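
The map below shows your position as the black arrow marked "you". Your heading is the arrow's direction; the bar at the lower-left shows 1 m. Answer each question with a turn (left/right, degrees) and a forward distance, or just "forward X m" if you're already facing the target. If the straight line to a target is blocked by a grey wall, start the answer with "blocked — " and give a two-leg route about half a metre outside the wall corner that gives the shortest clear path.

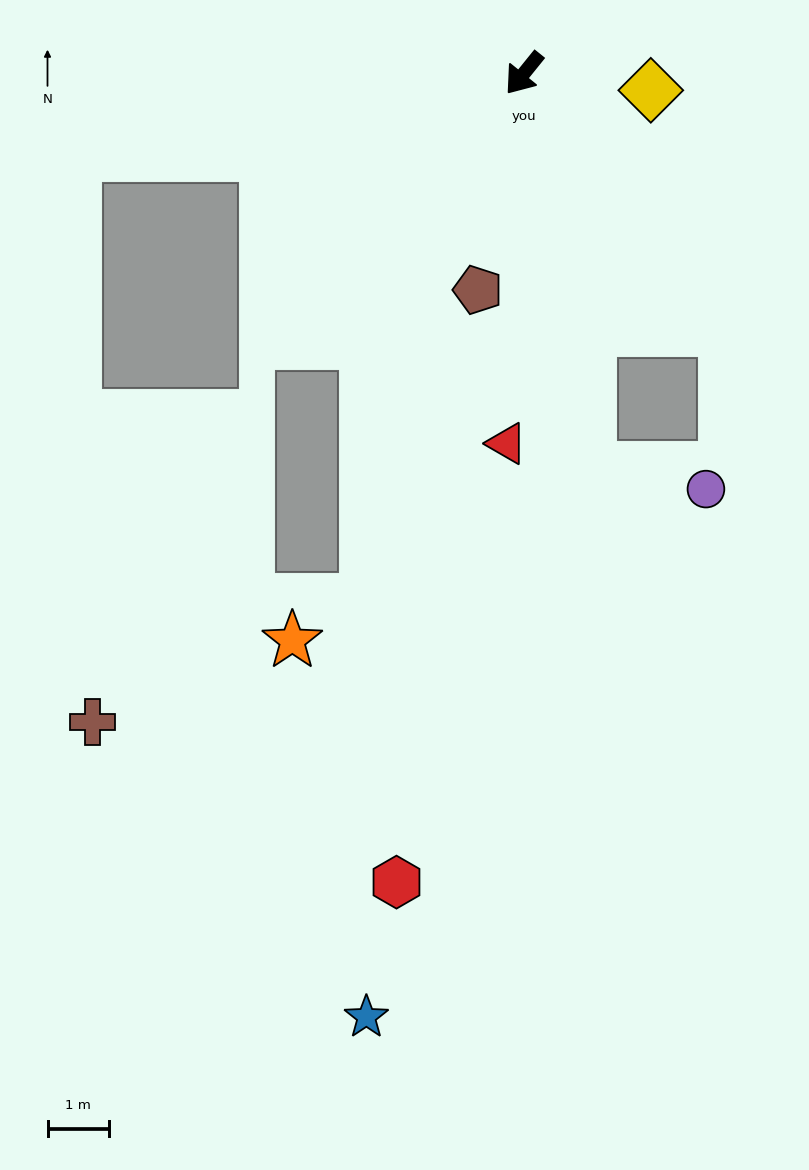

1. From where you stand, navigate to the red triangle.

turn left 36°, forward 6.0 m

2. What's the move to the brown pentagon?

turn left 27°, forward 3.6 m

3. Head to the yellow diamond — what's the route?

turn left 121°, forward 2.1 m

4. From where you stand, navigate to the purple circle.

blocked — turn left 49°, forward 6.5 m, then turn left 69°, forward 1.9 m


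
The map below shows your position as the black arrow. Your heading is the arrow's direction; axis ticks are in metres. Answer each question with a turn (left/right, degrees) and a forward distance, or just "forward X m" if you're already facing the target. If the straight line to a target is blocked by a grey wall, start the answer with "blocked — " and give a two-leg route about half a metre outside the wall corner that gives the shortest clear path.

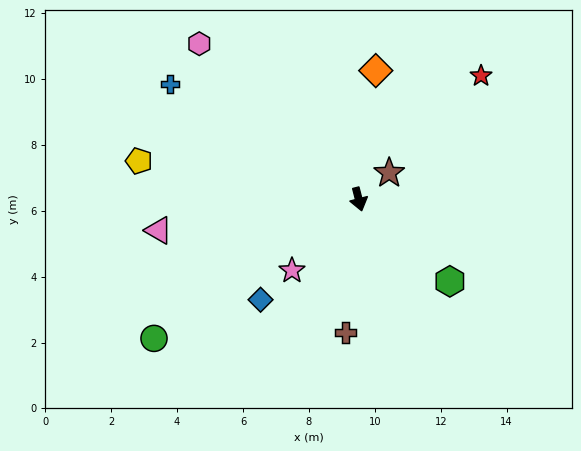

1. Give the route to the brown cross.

turn right 20°, forward 4.1 m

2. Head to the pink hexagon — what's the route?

turn right 149°, forward 6.8 m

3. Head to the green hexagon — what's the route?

turn left 34°, forward 3.7 m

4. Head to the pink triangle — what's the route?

turn right 96°, forward 6.1 m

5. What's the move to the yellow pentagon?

turn right 114°, forward 6.8 m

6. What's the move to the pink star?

turn right 58°, forward 3.0 m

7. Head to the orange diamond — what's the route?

turn left 158°, forward 3.9 m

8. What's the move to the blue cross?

turn right 136°, forward 6.7 m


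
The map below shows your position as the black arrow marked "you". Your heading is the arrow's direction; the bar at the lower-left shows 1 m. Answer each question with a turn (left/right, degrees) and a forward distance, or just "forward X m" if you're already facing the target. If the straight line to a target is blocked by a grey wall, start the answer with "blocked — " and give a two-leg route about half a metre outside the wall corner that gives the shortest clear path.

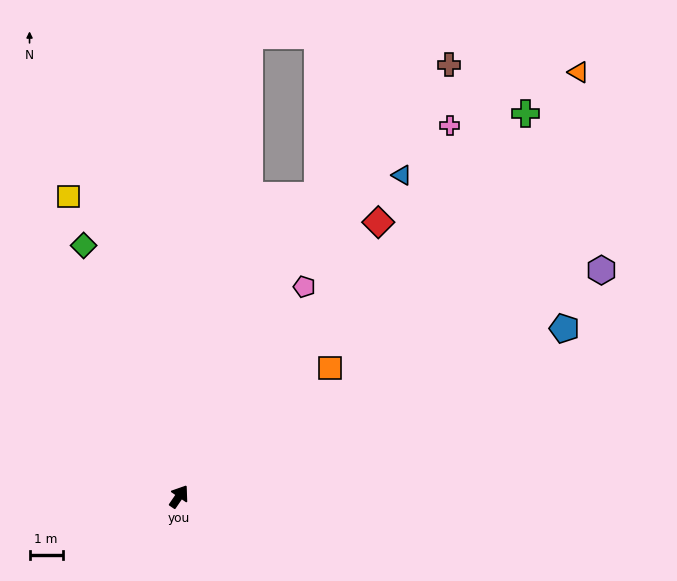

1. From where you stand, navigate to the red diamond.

forward 10.3 m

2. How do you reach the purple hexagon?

turn right 27°, forward 14.5 m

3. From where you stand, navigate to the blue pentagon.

turn right 32°, forward 12.7 m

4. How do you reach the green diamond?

turn left 55°, forward 8.1 m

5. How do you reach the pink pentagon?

turn left 3°, forward 7.4 m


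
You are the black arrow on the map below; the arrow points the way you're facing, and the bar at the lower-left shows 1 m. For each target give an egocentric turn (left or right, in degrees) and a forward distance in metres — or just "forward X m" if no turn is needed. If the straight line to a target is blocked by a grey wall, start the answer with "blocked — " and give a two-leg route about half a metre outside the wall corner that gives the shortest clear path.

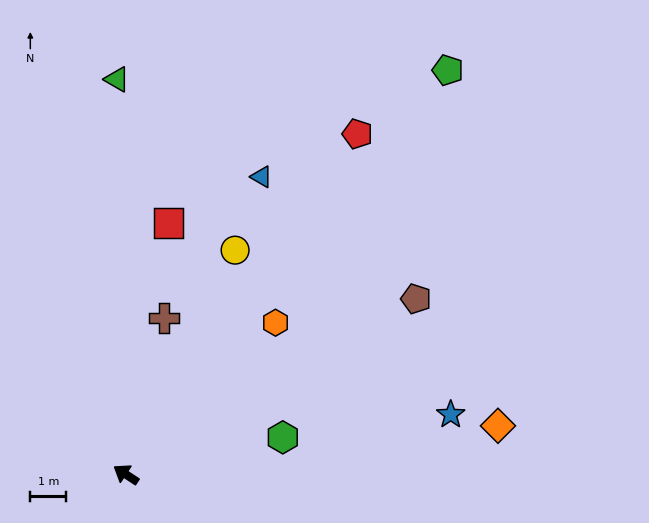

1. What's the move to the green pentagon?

turn right 95°, forward 14.5 m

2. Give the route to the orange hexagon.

turn right 101°, forward 6.0 m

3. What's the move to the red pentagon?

turn right 91°, forward 11.5 m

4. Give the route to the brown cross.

turn right 70°, forward 4.5 m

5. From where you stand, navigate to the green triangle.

turn right 55°, forward 11.1 m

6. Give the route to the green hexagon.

turn right 133°, forward 4.5 m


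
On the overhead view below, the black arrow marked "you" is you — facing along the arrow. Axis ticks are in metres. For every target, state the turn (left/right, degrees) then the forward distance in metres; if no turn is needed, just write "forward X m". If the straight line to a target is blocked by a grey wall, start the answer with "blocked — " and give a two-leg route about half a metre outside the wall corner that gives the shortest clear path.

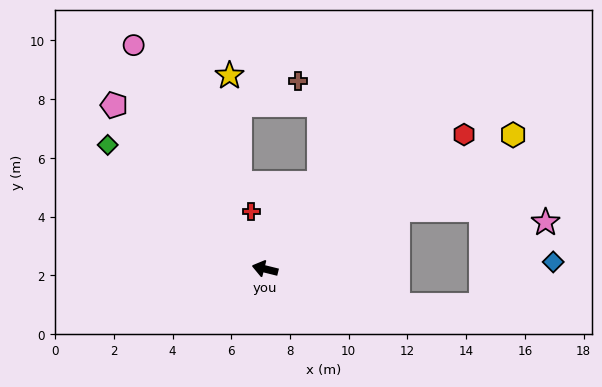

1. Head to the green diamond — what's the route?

turn right 24°, forward 6.8 m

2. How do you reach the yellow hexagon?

turn right 138°, forward 9.6 m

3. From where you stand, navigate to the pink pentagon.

turn right 33°, forward 7.6 m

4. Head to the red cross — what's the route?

turn right 63°, forward 2.0 m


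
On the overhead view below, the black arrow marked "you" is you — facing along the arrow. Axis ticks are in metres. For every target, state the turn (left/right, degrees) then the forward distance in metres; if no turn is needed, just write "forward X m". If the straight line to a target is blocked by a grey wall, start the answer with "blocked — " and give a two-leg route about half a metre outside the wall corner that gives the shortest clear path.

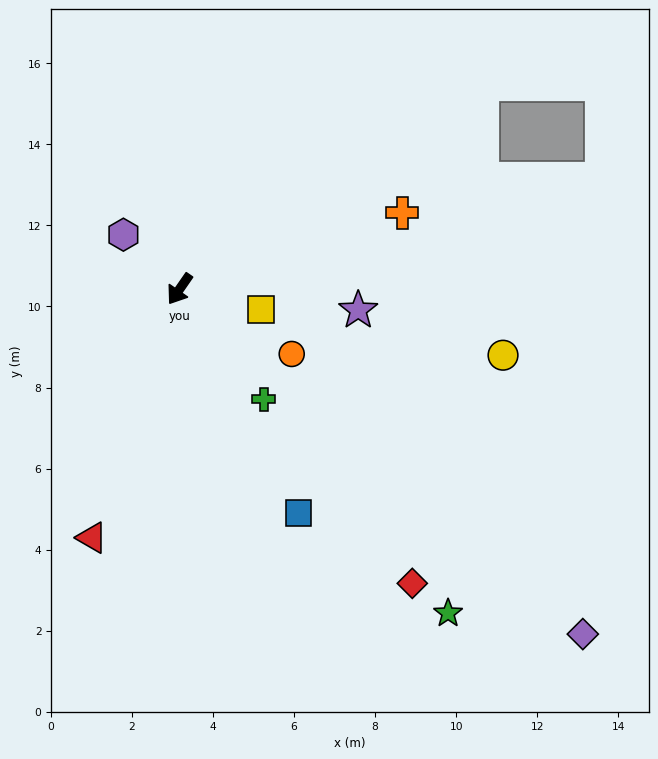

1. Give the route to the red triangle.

turn left 15°, forward 6.5 m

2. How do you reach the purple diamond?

turn left 84°, forward 13.1 m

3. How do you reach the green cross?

turn left 72°, forward 3.4 m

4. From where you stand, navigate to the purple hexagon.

turn right 99°, forward 1.9 m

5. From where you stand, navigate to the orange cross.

turn left 144°, forward 5.8 m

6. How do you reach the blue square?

turn left 63°, forward 6.2 m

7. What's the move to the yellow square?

turn left 111°, forward 2.1 m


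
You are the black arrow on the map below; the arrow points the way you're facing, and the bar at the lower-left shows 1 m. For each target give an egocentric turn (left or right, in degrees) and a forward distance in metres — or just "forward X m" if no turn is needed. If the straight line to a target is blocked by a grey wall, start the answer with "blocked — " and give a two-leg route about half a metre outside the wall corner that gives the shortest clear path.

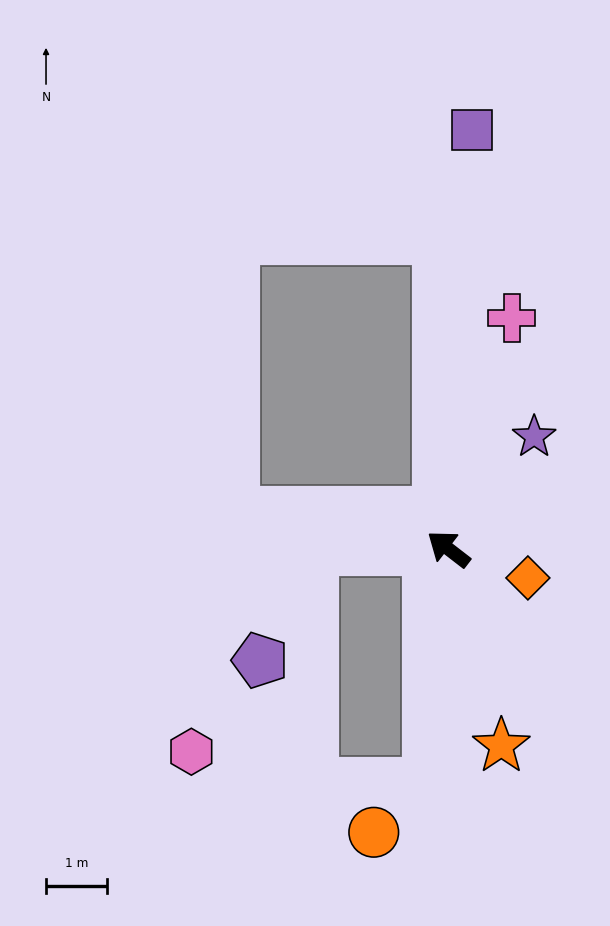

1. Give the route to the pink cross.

turn right 68°, forward 4.0 m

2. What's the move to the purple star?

turn right 90°, forward 2.3 m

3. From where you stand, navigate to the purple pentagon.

blocked — turn left 38°, forward 2.2 m, then turn left 64°, forward 2.0 m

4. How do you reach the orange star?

turn left 143°, forward 3.4 m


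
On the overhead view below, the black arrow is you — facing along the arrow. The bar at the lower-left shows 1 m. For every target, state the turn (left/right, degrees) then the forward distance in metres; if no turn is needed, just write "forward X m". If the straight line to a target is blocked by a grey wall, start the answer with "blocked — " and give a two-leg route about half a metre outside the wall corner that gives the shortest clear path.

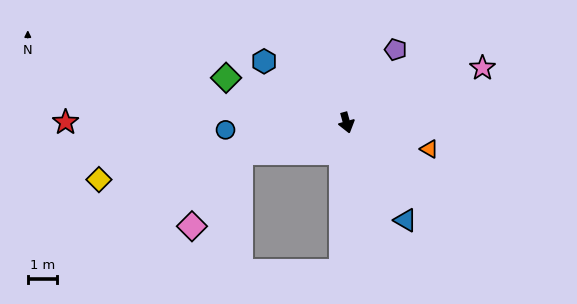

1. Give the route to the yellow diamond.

turn right 92°, forward 8.7 m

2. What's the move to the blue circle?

turn right 102°, forward 4.2 m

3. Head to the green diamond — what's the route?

turn right 126°, forward 4.4 m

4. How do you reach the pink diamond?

blocked — turn right 90°, forward 3.8 m, then turn left 41°, forward 3.0 m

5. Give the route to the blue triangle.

turn left 16°, forward 3.9 m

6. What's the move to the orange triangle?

turn left 57°, forward 3.0 m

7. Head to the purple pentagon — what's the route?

turn left 131°, forward 3.0 m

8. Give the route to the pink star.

turn left 97°, forward 5.0 m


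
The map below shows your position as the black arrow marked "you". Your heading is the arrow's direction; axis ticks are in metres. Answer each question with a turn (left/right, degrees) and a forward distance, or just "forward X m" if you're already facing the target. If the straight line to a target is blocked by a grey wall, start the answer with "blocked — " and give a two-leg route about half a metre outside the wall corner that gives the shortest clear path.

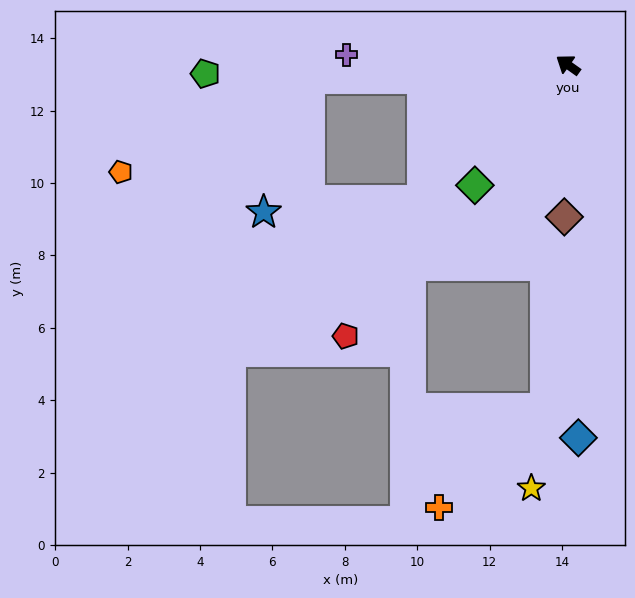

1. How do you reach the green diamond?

turn left 88°, forward 4.2 m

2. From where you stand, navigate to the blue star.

blocked — turn left 78°, forward 5.5 m, then turn right 38°, forward 4.4 m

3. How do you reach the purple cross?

turn left 33°, forward 6.1 m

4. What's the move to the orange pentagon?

blocked — turn left 38°, forward 7.2 m, then turn left 24°, forward 5.8 m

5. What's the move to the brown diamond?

turn left 124°, forward 4.2 m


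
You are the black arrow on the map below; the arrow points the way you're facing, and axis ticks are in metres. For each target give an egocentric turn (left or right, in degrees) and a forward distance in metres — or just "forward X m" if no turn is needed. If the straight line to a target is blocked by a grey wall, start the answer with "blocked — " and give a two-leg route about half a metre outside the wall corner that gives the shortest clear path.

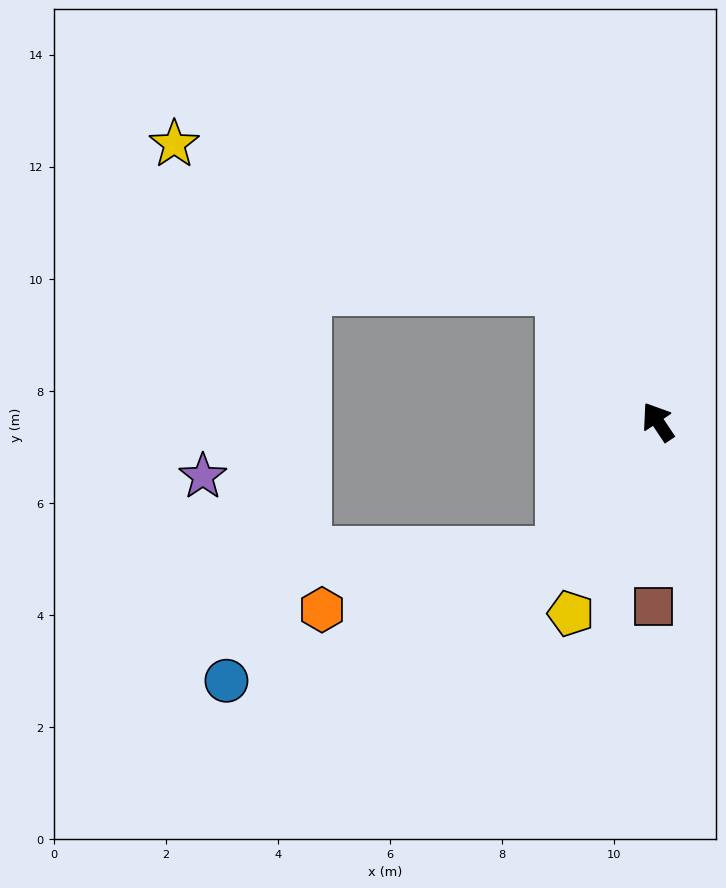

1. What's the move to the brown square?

turn left 145°, forward 3.3 m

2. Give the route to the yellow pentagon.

turn left 122°, forward 3.8 m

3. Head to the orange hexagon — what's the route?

blocked — turn left 109°, forward 2.9 m, then turn right 39°, forward 4.4 m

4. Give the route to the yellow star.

blocked — turn left 4°, forward 2.9 m, then turn left 31°, forward 7.4 m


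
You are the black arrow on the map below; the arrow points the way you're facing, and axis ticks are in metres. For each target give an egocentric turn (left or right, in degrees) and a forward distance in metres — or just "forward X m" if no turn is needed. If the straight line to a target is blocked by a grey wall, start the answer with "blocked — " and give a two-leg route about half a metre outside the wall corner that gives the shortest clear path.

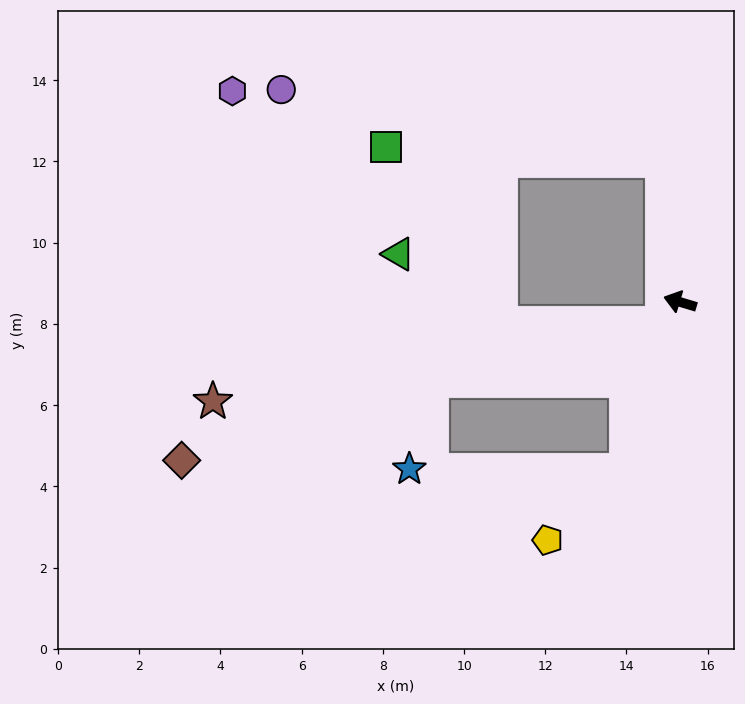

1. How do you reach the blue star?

blocked — turn left 89°, forward 4.4 m, then turn right 73°, forward 5.3 m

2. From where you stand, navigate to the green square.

blocked — turn right 66°, forward 3.5 m, then turn left 80°, forward 6.8 m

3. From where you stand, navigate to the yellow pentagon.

blocked — turn left 89°, forward 4.4 m, then turn right 31°, forward 2.6 m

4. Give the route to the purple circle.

blocked — turn right 66°, forward 3.5 m, then turn left 72°, forward 9.5 m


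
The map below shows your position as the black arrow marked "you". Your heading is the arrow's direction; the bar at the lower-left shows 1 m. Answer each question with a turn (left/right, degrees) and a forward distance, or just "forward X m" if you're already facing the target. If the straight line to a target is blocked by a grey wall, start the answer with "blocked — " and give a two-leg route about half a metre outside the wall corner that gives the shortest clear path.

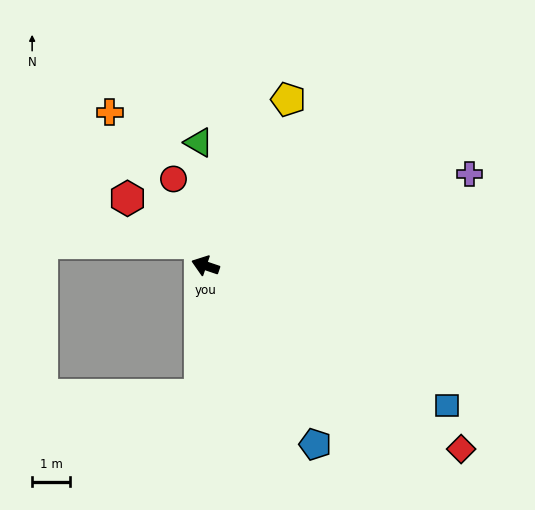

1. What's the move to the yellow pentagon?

turn right 98°, forward 4.9 m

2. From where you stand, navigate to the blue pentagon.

turn left 140°, forward 5.6 m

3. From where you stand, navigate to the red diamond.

turn left 163°, forward 8.3 m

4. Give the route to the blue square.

turn left 169°, forward 7.4 m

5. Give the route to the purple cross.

turn right 142°, forward 7.4 m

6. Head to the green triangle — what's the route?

turn right 68°, forward 3.3 m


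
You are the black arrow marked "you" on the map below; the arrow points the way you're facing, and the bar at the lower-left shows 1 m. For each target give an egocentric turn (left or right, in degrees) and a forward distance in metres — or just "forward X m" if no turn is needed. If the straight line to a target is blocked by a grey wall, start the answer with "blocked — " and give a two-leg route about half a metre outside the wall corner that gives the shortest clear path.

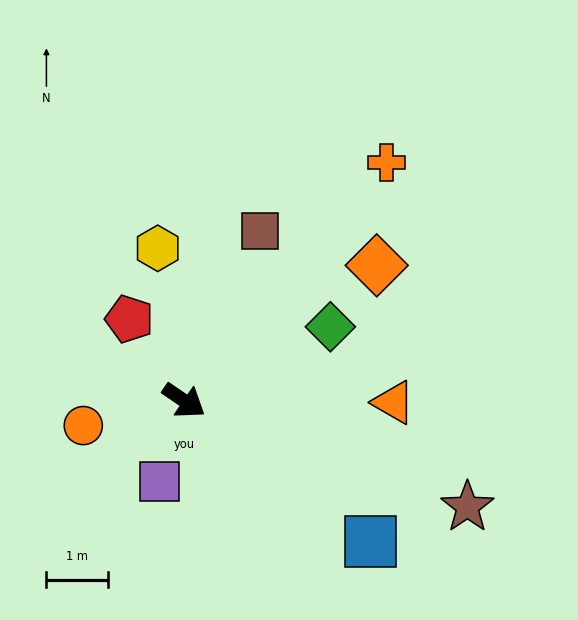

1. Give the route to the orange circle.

turn right 132°, forward 1.7 m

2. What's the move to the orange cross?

turn left 84°, forward 5.0 m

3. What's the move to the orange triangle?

turn left 34°, forward 3.4 m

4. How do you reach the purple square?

turn right 73°, forward 1.4 m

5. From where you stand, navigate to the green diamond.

turn left 61°, forward 2.6 m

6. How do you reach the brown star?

turn left 14°, forward 4.9 m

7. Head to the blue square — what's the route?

turn right 3°, forward 3.8 m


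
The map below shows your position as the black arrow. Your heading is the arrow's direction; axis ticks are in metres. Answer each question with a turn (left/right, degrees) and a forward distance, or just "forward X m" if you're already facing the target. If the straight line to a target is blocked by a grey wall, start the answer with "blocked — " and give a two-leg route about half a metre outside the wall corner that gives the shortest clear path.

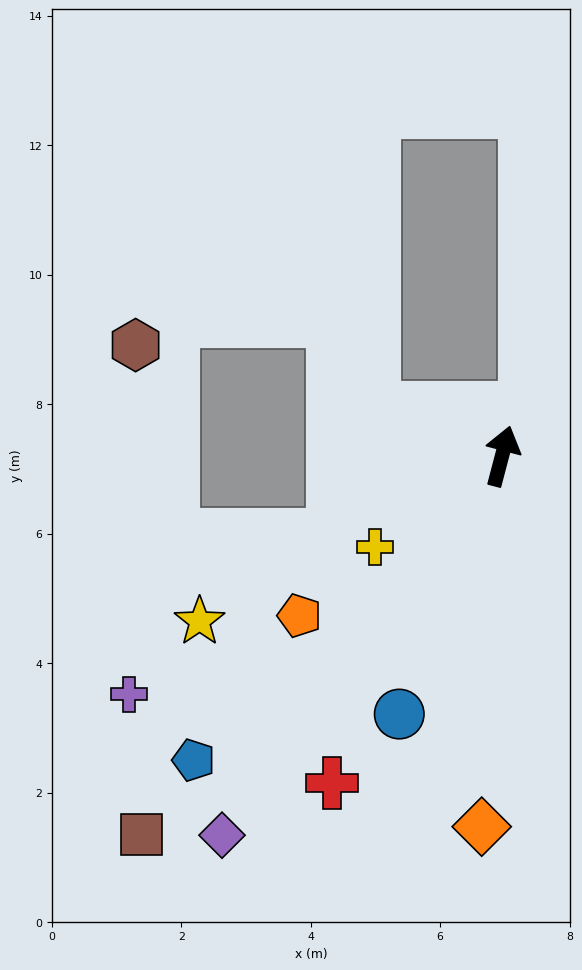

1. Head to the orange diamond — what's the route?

turn right 168°, forward 5.7 m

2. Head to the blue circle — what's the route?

turn left 173°, forward 4.3 m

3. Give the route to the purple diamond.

turn left 158°, forward 7.3 m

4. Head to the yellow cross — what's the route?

turn left 140°, forward 2.4 m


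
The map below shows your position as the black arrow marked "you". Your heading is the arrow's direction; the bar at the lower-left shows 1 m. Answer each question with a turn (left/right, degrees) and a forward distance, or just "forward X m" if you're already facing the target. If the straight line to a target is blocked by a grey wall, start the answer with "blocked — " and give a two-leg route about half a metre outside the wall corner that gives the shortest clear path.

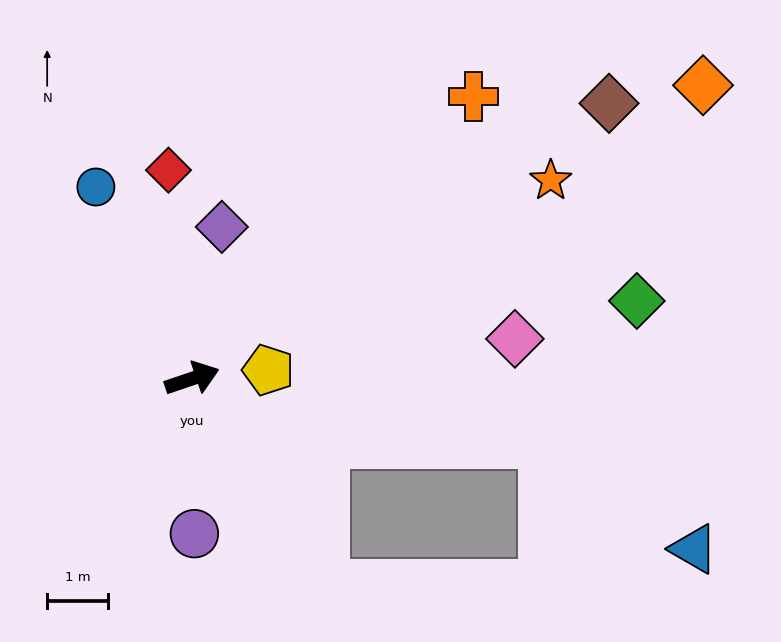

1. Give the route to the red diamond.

turn left 78°, forward 3.4 m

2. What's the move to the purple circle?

turn right 108°, forward 2.5 m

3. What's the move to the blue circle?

turn left 98°, forward 3.5 m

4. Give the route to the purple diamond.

turn left 60°, forward 2.5 m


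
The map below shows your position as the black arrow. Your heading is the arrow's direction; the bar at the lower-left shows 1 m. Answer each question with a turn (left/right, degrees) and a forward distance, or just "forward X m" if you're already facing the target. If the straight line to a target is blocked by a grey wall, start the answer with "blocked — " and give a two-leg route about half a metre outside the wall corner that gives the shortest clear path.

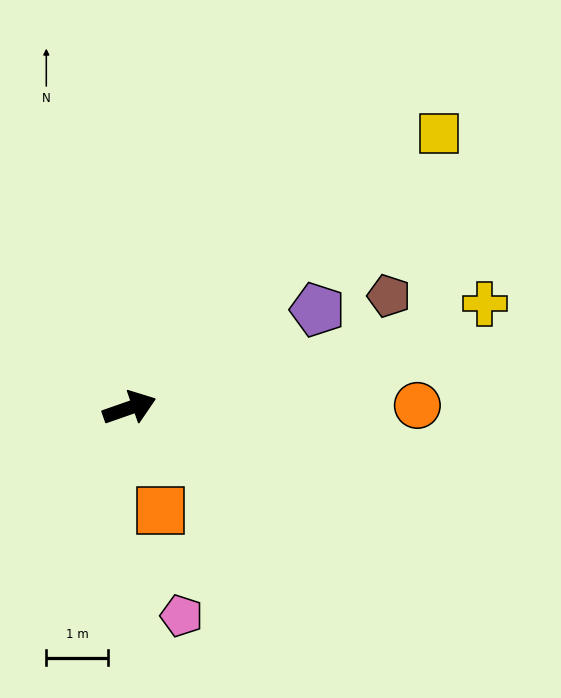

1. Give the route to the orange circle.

turn right 19°, forward 4.7 m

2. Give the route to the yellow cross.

turn right 3°, forward 6.0 m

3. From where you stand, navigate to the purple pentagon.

turn left 8°, forward 3.4 m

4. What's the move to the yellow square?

turn left 22°, forward 6.7 m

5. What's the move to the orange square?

turn right 93°, forward 1.7 m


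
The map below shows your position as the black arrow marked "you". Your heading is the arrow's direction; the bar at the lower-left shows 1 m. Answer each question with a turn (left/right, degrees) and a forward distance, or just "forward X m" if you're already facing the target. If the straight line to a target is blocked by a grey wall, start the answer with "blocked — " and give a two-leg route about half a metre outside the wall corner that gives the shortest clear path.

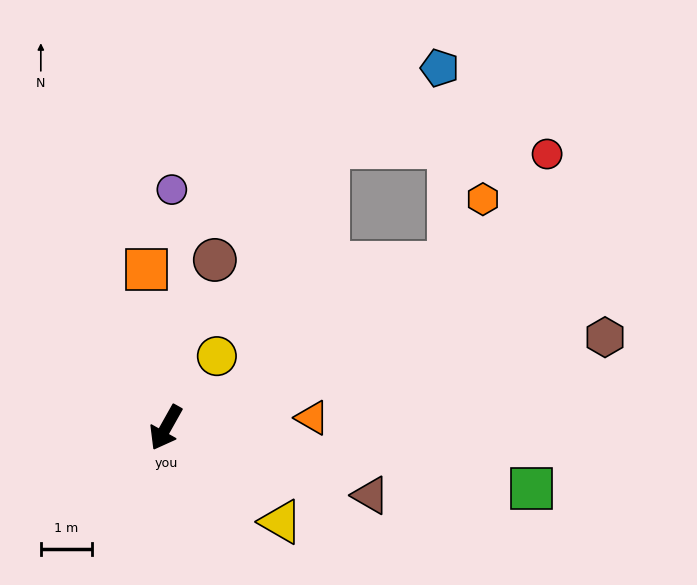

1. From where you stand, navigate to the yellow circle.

turn left 174°, forward 1.7 m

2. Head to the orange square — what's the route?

turn right 144°, forward 3.1 m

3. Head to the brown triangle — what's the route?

turn left 101°, forward 4.2 m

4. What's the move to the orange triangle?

turn left 123°, forward 2.9 m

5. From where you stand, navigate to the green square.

turn left 110°, forward 7.2 m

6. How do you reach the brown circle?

turn right 167°, forward 3.4 m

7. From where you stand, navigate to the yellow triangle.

turn left 80°, forward 2.9 m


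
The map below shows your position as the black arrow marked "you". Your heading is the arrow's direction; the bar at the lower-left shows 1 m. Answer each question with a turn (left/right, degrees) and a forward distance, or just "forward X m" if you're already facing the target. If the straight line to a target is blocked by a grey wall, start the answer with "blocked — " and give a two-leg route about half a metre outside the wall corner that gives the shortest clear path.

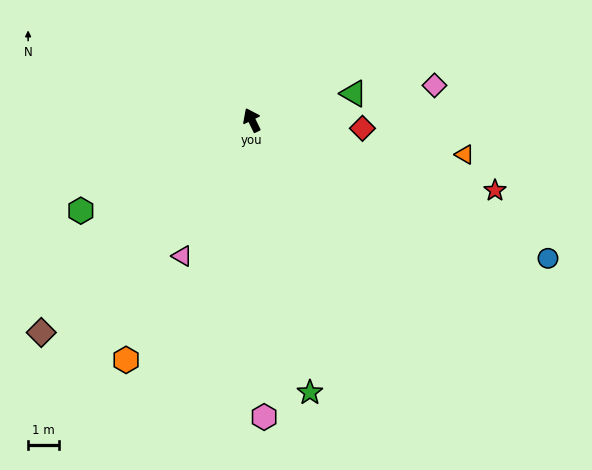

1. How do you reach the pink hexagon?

turn left 156°, forward 9.5 m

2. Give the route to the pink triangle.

turn left 127°, forward 4.9 m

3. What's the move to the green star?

turn left 166°, forward 8.9 m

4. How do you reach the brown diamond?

turn left 109°, forward 9.6 m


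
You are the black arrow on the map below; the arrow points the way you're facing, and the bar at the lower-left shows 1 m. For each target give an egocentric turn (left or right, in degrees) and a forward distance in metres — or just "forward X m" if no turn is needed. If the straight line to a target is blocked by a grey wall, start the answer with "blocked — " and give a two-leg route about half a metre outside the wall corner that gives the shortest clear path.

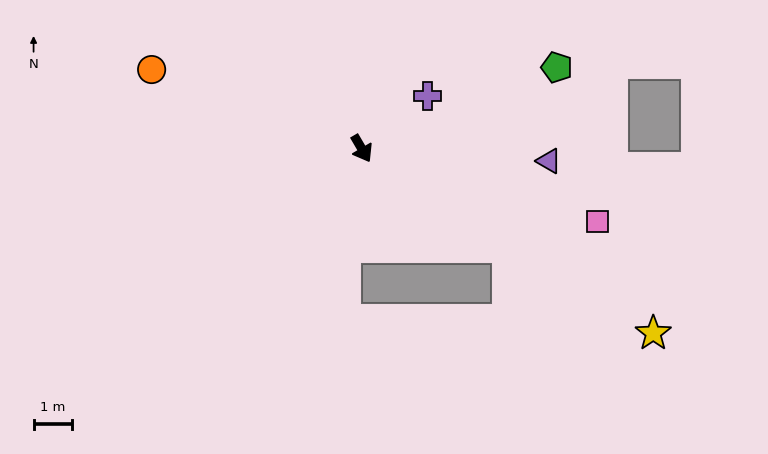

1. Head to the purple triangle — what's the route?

turn left 56°, forward 4.9 m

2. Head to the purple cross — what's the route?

turn left 98°, forward 2.2 m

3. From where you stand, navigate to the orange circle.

turn right 141°, forward 5.8 m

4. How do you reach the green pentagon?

turn left 82°, forward 5.5 m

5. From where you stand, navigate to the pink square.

turn left 42°, forward 6.4 m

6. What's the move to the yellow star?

turn left 27°, forward 9.0 m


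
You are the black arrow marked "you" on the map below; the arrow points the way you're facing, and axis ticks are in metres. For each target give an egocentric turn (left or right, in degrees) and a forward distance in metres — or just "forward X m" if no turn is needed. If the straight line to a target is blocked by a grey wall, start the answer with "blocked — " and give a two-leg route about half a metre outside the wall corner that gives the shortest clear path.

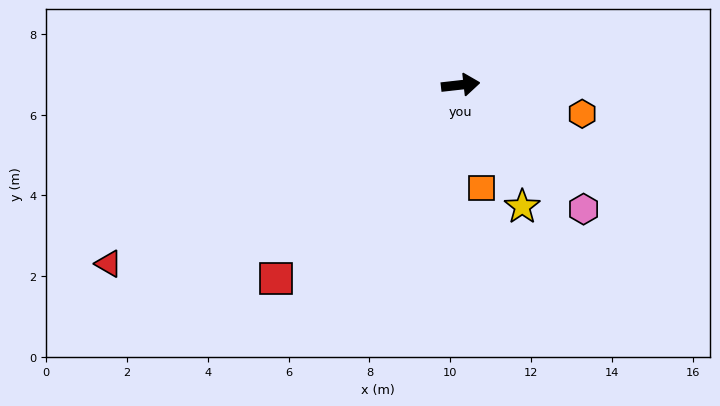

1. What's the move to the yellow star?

turn right 70°, forward 3.4 m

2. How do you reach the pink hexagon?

turn right 52°, forward 4.3 m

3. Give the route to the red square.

turn right 140°, forward 6.6 m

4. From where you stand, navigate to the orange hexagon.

turn right 20°, forward 3.1 m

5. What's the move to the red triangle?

turn right 159°, forward 9.8 m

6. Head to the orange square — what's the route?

turn right 85°, forward 2.6 m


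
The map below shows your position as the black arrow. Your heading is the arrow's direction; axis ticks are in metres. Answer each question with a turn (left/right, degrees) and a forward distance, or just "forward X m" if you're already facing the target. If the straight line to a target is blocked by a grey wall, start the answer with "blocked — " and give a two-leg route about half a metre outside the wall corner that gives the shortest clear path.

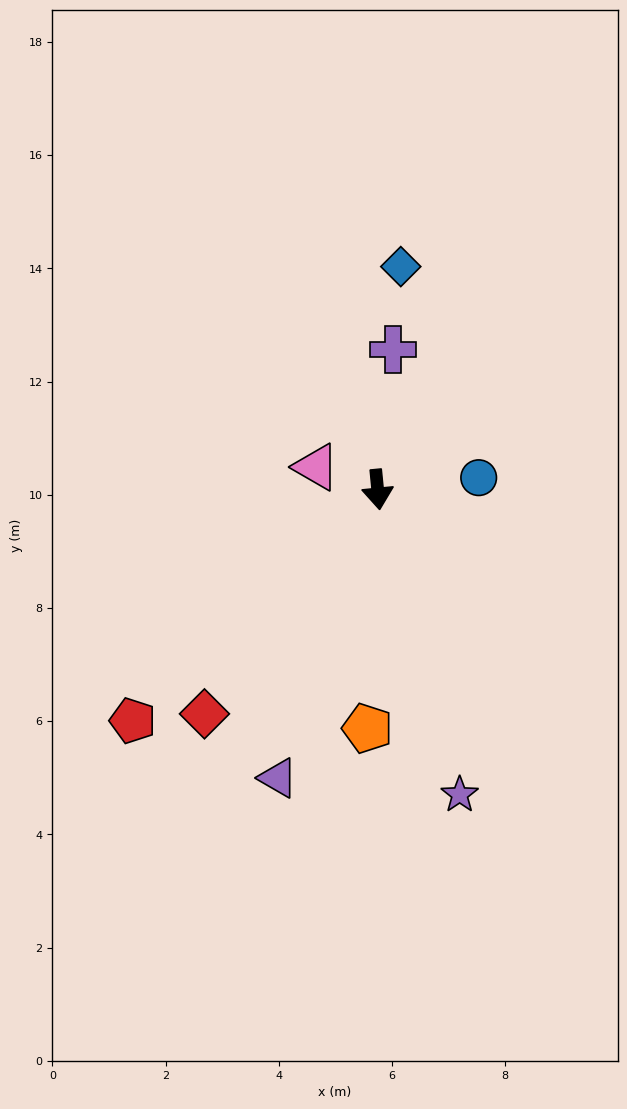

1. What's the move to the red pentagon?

turn right 52°, forward 5.9 m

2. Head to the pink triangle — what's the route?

turn right 116°, forward 1.2 m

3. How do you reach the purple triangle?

turn right 25°, forward 5.4 m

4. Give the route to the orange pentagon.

turn right 8°, forward 4.2 m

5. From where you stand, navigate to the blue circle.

turn left 91°, forward 1.8 m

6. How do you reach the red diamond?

turn right 43°, forward 5.0 m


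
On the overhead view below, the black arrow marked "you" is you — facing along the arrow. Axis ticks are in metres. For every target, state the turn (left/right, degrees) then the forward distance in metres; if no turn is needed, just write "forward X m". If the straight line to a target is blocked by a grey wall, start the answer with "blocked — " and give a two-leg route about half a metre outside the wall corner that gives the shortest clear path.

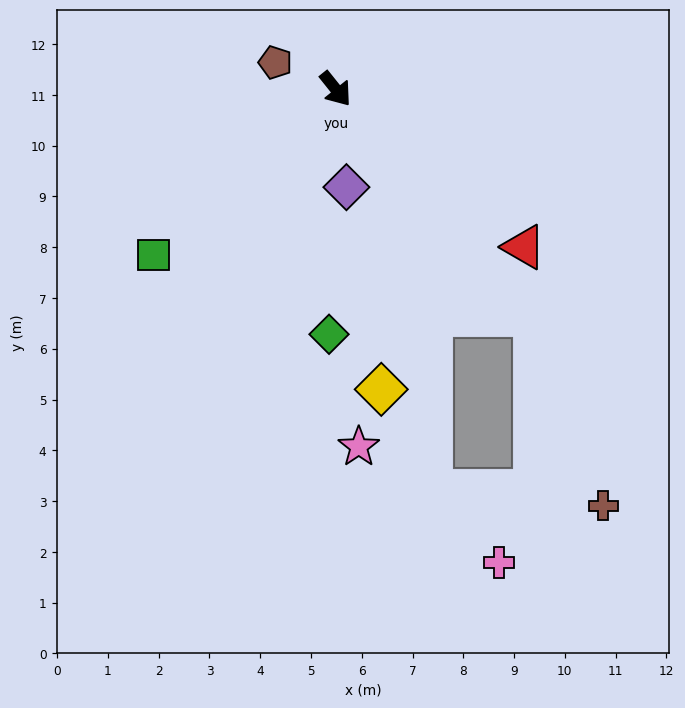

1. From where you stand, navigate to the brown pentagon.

turn right 152°, forward 1.3 m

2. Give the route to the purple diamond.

turn right 32°, forward 1.9 m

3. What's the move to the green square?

turn right 86°, forward 4.9 m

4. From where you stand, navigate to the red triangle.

turn left 11°, forward 4.8 m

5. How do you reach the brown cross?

blocked — turn left 3°, forward 5.9 m, then turn right 22°, forward 4.0 m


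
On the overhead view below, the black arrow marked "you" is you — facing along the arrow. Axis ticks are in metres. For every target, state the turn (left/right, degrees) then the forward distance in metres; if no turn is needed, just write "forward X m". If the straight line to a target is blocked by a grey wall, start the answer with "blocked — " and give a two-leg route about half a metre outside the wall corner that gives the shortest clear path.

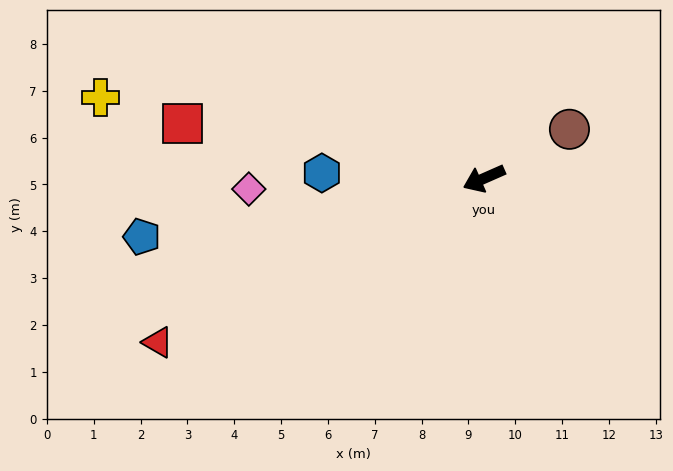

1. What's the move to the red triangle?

turn left 3°, forward 7.8 m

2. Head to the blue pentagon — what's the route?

turn right 14°, forward 7.4 m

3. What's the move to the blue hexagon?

turn right 26°, forward 3.5 m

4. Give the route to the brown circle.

turn right 174°, forward 2.1 m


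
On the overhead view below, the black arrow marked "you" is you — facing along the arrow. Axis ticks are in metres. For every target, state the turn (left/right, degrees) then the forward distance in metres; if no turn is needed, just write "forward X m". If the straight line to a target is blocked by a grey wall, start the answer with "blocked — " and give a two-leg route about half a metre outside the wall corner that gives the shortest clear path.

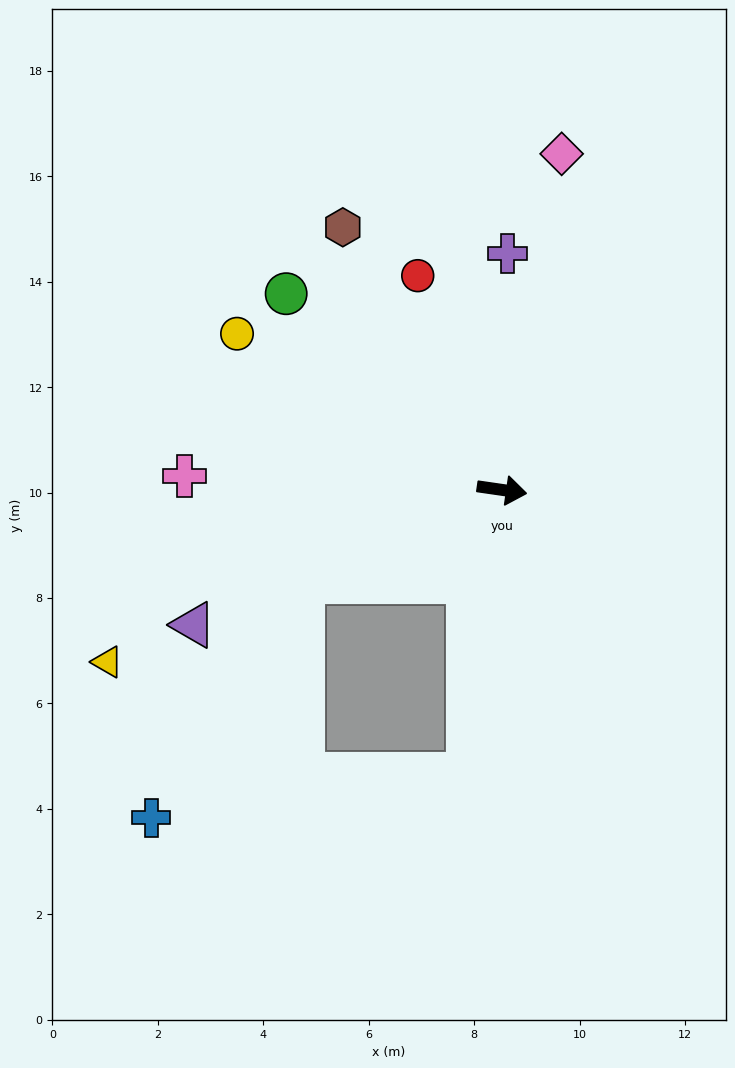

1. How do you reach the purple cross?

turn left 97°, forward 4.5 m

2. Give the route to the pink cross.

turn right 174°, forward 6.0 m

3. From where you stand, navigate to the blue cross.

blocked — turn right 147°, forward 4.2 m, then turn left 33°, forward 5.3 m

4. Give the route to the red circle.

turn left 120°, forward 4.4 m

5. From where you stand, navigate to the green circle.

turn left 146°, forward 5.5 m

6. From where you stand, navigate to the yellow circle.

turn left 158°, forward 5.8 m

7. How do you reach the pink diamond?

turn left 88°, forward 6.5 m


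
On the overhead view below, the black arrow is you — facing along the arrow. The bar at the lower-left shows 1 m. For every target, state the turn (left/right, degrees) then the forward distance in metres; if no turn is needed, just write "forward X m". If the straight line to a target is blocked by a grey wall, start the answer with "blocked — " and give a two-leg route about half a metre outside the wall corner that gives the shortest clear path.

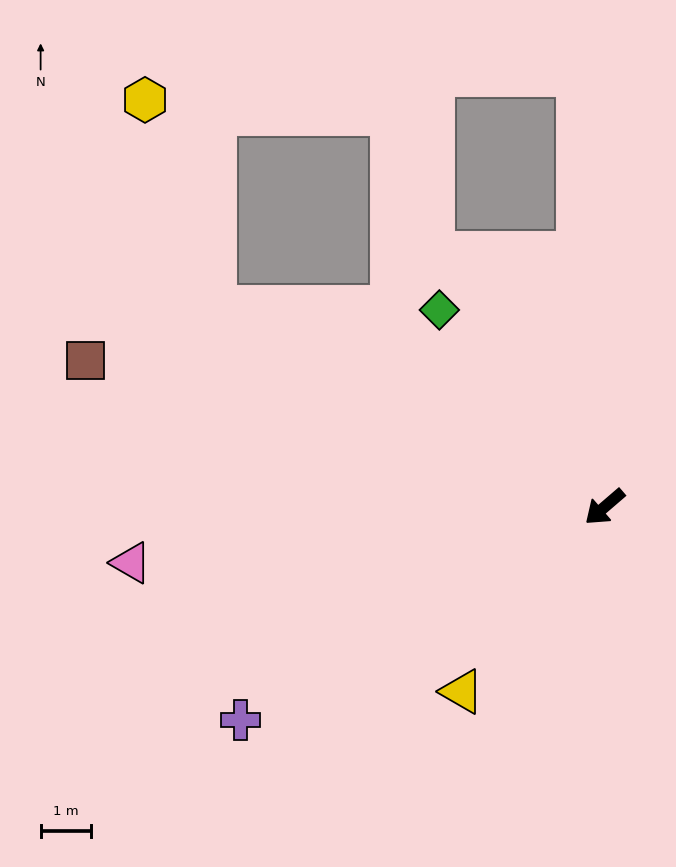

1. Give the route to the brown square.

turn right 56°, forward 10.8 m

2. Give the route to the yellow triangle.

turn left 12°, forward 4.7 m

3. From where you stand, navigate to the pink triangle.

turn right 34°, forward 9.5 m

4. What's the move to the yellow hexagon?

blocked — turn right 68°, forward 8.7 m, then turn right 44°, forward 4.4 m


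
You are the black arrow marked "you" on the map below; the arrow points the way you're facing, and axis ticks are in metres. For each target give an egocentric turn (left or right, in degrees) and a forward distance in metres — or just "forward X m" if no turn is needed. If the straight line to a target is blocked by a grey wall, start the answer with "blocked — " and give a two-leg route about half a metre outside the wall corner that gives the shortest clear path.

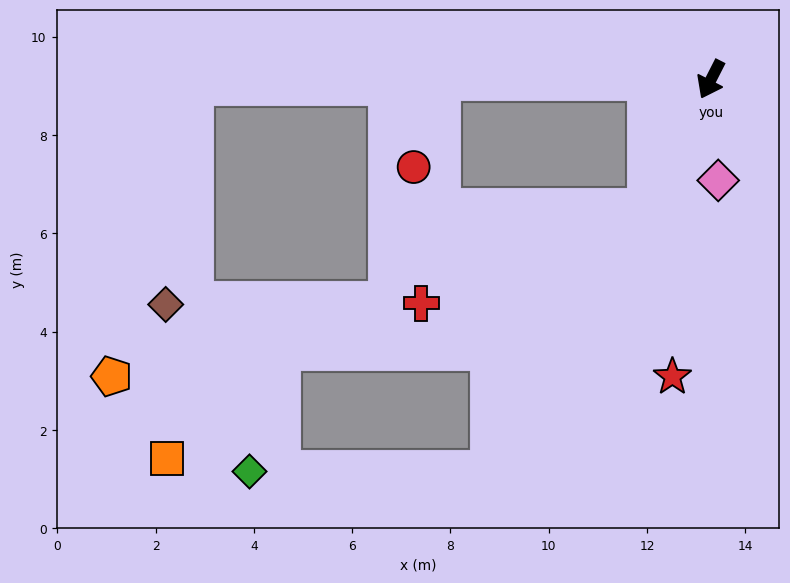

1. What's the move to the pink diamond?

turn left 31°, forward 2.1 m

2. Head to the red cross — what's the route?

blocked — forward 2.9 m, then turn right 41°, forward 5.0 m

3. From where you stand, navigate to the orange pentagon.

blocked — turn right 62°, forward 10.5 m, then turn left 73°, forward 6.2 m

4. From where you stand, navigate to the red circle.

blocked — turn right 63°, forward 5.5 m, then turn left 73°, forward 1.8 m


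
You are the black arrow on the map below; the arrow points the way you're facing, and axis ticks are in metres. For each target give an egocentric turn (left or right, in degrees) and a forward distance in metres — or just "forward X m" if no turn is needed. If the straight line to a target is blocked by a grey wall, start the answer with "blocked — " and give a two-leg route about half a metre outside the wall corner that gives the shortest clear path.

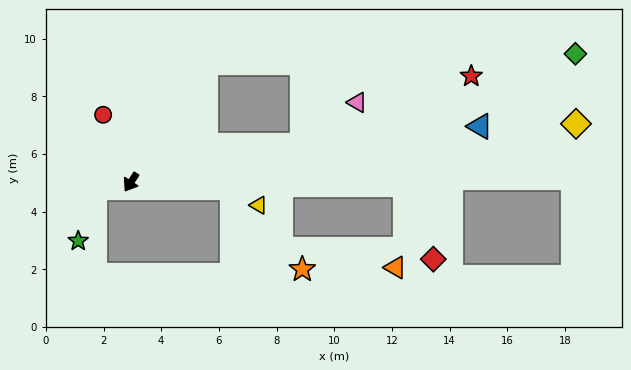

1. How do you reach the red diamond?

blocked — turn left 123°, forward 9.5 m, then turn right 69°, forward 2.8 m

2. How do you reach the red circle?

turn right 125°, forward 2.5 m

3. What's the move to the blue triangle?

turn left 132°, forward 12.3 m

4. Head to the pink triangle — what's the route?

blocked — turn left 135°, forward 6.1 m, then turn left 26°, forward 2.4 m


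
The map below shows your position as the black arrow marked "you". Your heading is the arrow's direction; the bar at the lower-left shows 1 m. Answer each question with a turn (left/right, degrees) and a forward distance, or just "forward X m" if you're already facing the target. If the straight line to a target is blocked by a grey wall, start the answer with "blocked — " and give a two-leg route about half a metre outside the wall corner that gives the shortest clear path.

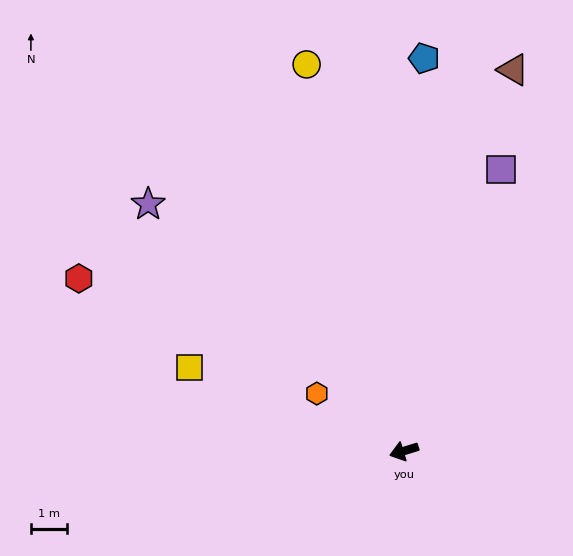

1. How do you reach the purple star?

turn right 61°, forward 9.8 m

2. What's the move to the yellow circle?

turn right 93°, forward 11.0 m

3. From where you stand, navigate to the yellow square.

turn right 38°, forward 6.4 m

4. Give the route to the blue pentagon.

turn right 110°, forward 10.9 m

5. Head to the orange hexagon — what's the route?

turn right 50°, forward 2.9 m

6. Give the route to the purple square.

turn right 126°, forward 8.2 m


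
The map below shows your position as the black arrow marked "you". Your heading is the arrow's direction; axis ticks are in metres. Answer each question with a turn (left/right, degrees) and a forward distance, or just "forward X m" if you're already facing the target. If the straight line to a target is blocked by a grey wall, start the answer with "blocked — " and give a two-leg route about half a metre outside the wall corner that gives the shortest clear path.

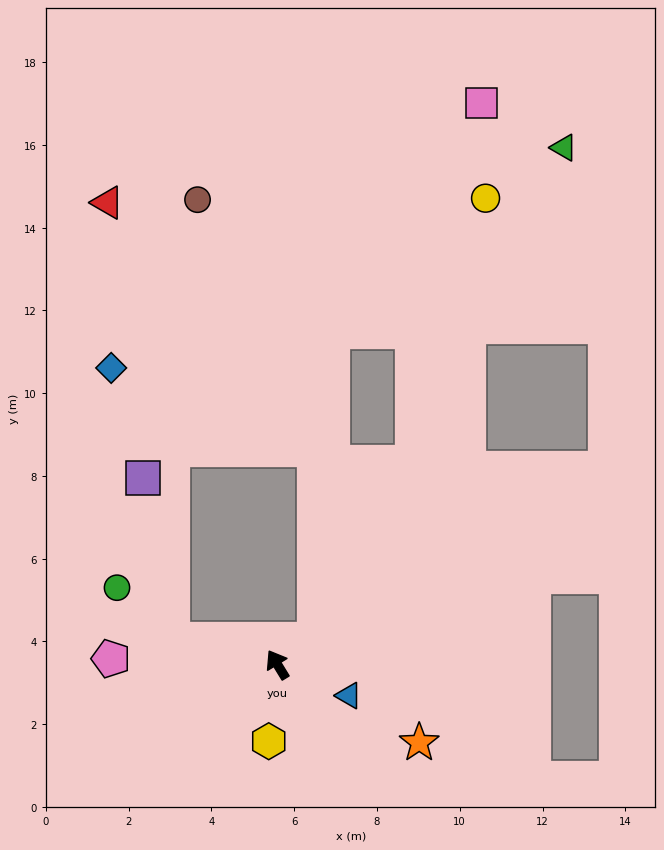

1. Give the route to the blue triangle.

turn right 145°, forward 1.9 m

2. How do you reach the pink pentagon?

turn left 57°, forward 4.0 m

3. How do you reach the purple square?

blocked — turn left 45°, forward 2.6 m, then turn right 66°, forward 4.0 m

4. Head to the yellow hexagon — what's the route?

turn left 142°, forward 1.9 m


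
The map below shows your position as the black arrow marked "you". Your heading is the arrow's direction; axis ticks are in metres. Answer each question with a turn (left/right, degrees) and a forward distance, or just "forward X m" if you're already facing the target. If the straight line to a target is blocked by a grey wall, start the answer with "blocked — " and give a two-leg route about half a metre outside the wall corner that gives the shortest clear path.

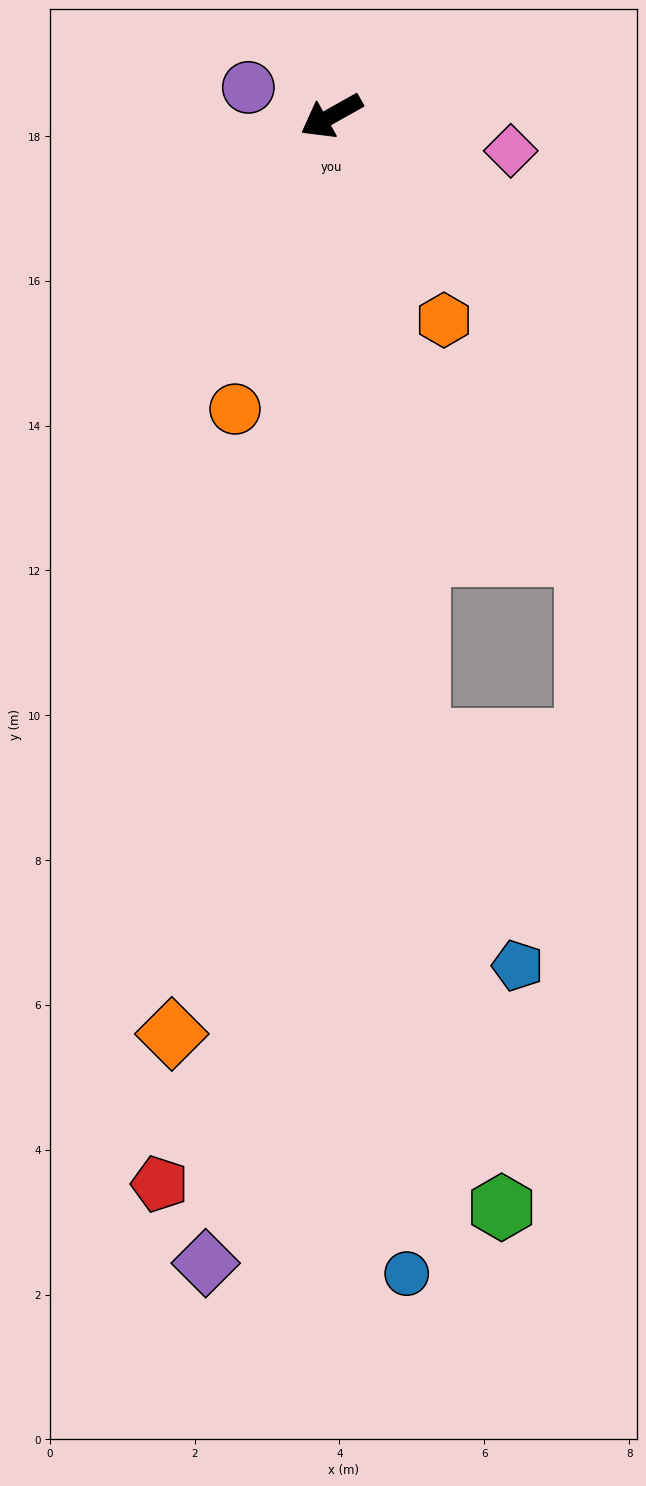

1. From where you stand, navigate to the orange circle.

turn left 43°, forward 4.3 m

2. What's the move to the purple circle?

turn right 48°, forward 1.2 m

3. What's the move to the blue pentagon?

blocked — turn left 69°, forward 8.7 m, then turn left 15°, forward 3.4 m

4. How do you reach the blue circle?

turn left 64°, forward 16.0 m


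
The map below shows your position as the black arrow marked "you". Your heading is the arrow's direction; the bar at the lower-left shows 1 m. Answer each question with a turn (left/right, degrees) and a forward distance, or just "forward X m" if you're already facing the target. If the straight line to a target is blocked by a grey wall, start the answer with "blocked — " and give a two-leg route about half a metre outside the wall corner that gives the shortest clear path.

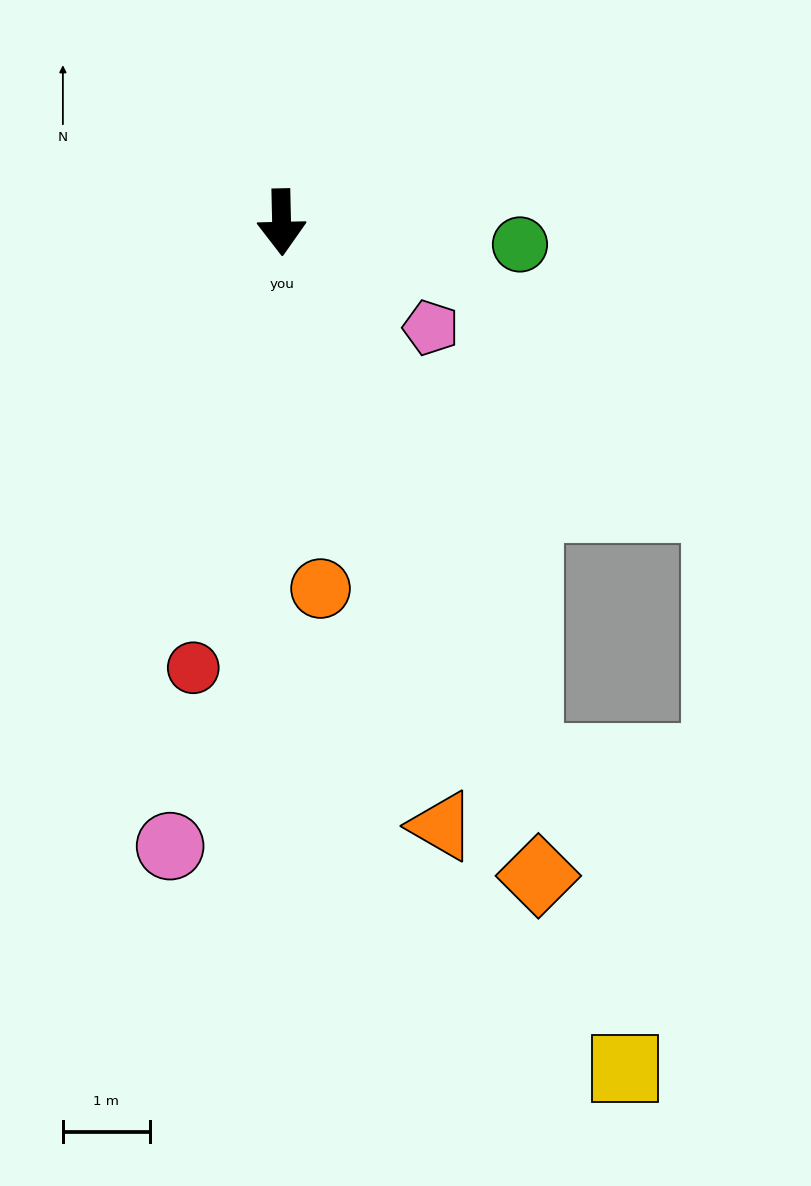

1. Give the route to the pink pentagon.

turn left 53°, forward 2.1 m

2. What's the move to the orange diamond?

turn left 20°, forward 8.1 m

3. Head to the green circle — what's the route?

turn left 83°, forward 2.8 m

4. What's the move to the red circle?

turn right 12°, forward 5.2 m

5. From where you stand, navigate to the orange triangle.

turn left 14°, forward 7.2 m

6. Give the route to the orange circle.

turn left 5°, forward 4.2 m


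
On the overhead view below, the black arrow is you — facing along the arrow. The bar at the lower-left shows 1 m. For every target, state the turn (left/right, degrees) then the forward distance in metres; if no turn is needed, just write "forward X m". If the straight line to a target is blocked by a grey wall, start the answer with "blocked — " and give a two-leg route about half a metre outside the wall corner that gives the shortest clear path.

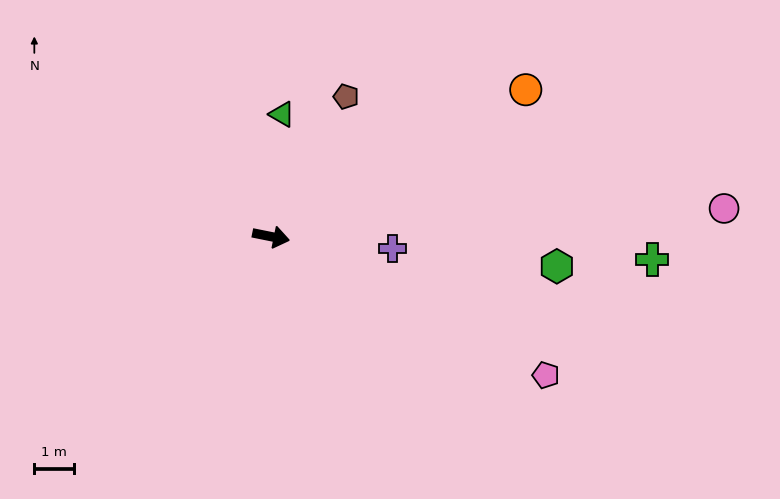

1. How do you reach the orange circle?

turn left 41°, forward 7.5 m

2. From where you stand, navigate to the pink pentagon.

turn right 15°, forward 7.8 m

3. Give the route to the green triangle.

turn left 96°, forward 3.1 m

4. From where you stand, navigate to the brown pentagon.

turn left 73°, forward 4.0 m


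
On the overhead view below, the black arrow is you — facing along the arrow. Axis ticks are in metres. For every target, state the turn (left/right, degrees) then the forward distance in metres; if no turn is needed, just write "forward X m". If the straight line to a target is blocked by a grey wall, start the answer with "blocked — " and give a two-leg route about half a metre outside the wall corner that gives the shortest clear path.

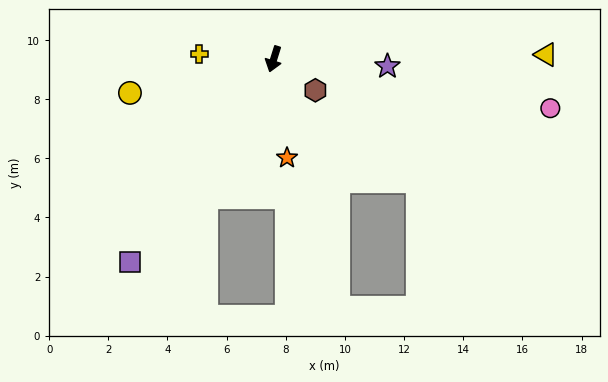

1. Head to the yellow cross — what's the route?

turn right 76°, forward 2.5 m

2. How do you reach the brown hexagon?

turn left 71°, forward 1.8 m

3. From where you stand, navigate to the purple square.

turn right 18°, forward 8.4 m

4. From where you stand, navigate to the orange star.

turn left 25°, forward 3.4 m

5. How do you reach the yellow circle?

turn right 59°, forward 5.0 m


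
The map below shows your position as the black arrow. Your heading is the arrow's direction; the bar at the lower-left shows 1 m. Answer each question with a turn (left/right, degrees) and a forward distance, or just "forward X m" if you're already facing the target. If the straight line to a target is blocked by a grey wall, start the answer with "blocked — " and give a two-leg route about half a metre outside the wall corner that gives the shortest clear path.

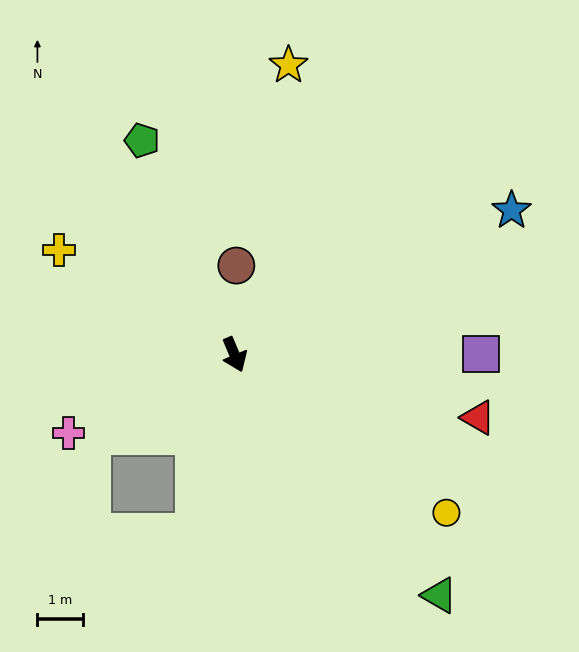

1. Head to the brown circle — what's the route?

turn left 156°, forward 2.0 m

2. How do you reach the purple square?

turn left 67°, forward 5.4 m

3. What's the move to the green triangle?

turn left 18°, forward 7.0 m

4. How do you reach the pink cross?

turn right 88°, forward 4.0 m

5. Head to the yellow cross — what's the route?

turn right 144°, forward 4.5 m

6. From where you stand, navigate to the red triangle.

turn left 53°, forward 5.5 m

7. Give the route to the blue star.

turn left 95°, forward 6.9 m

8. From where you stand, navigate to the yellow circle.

turn left 31°, forward 5.8 m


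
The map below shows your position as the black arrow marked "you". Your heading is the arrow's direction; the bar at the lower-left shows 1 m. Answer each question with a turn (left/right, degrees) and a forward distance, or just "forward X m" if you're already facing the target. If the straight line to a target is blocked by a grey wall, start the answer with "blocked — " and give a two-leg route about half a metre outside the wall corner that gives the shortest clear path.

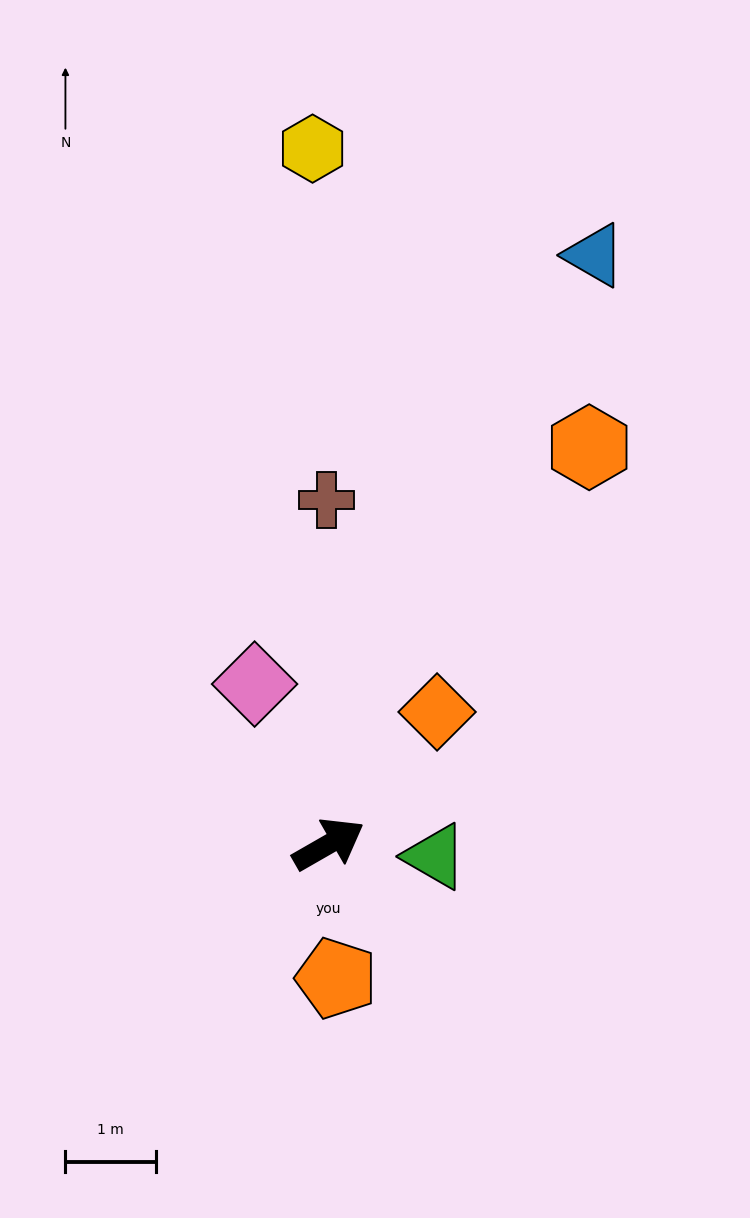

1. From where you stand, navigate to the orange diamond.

turn left 21°, forward 1.9 m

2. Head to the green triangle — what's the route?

turn right 36°, forward 1.2 m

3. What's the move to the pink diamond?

turn left 85°, forward 1.9 m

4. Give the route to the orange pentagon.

turn right 117°, forward 1.5 m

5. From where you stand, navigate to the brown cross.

turn left 60°, forward 3.8 m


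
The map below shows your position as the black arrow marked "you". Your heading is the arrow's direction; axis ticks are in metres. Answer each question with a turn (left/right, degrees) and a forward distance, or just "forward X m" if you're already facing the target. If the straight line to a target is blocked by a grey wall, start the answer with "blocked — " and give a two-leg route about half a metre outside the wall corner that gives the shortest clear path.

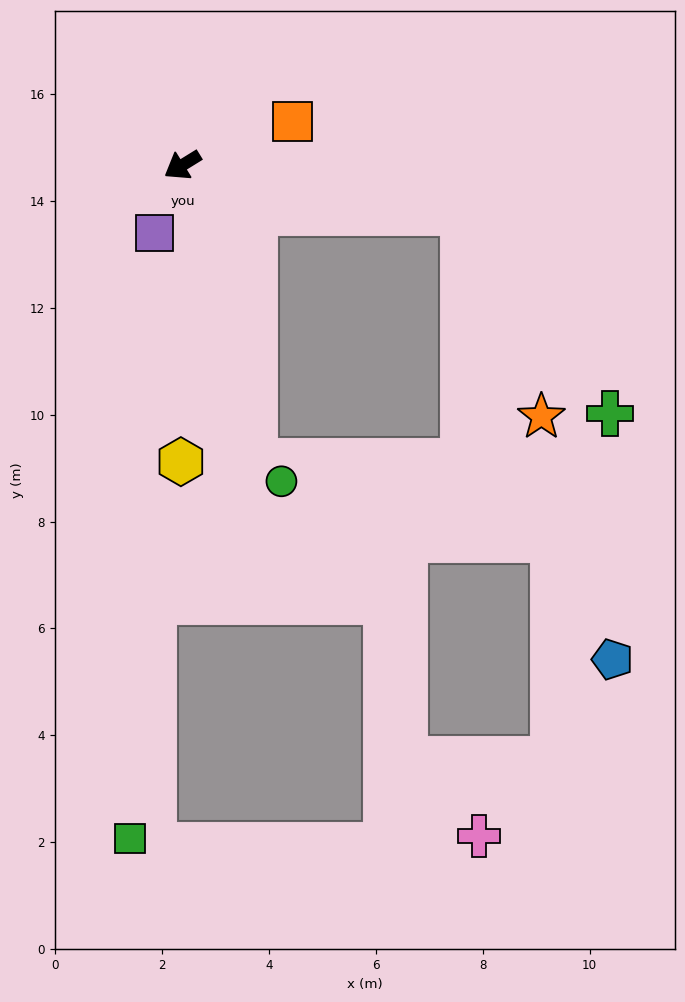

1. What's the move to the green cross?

blocked — turn left 139°, forward 5.3 m, then turn right 44°, forward 4.7 m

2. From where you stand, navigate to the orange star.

blocked — turn left 139°, forward 5.3 m, then turn right 60°, forward 4.1 m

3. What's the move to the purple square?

turn left 36°, forward 1.4 m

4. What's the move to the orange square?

turn left 170°, forward 2.2 m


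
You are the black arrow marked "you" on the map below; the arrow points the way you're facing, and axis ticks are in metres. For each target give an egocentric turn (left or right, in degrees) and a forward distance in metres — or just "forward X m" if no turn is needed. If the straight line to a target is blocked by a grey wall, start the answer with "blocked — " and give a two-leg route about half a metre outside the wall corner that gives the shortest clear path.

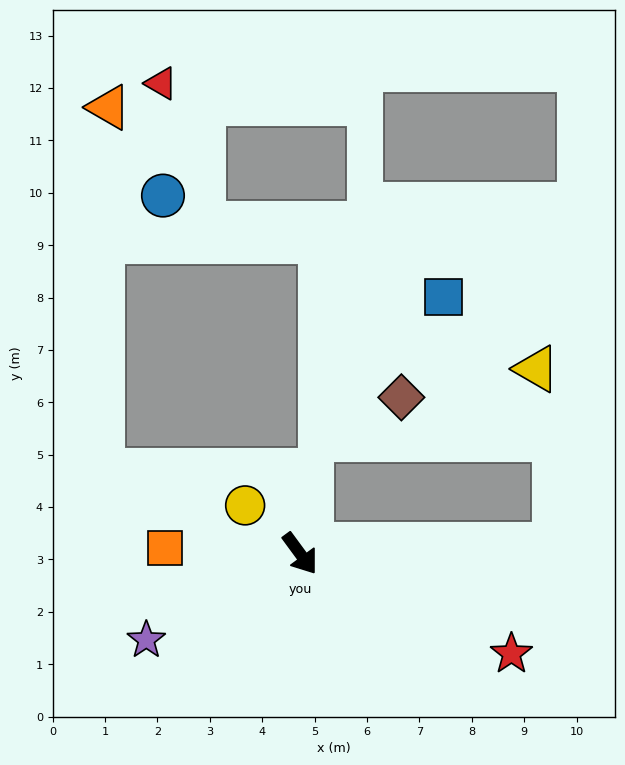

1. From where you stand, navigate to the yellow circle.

turn right 168°, forward 1.4 m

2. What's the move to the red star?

turn left 28°, forward 4.5 m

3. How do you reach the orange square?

turn right 129°, forward 2.6 m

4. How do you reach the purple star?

turn right 97°, forward 3.4 m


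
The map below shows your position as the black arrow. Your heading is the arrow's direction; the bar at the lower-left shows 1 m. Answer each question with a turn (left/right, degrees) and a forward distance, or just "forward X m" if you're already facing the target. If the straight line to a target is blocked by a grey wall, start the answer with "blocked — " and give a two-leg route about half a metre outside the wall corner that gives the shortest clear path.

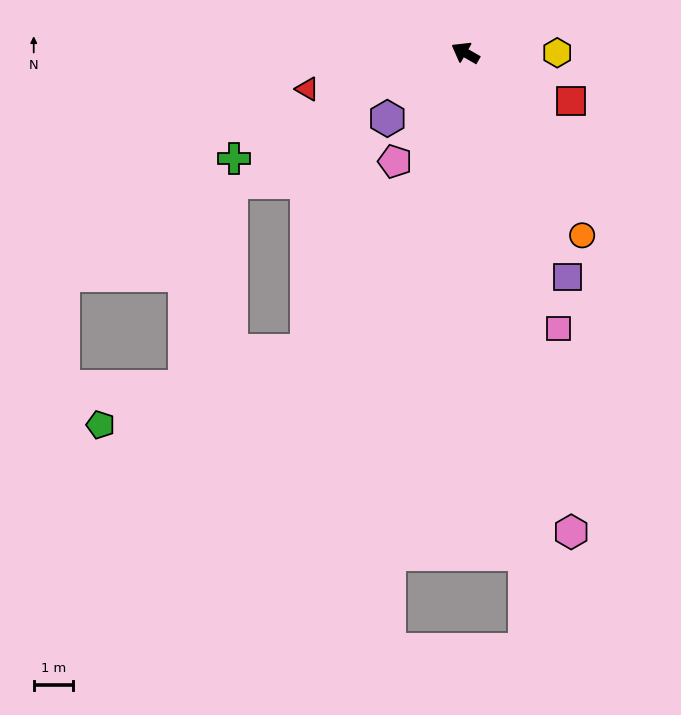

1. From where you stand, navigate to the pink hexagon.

turn left 132°, forward 12.6 m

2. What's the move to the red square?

turn right 175°, forward 3.0 m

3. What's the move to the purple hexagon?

turn left 70°, forward 2.6 m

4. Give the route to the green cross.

turn left 54°, forward 6.5 m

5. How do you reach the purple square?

turn left 144°, forward 6.3 m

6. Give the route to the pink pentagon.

turn left 87°, forward 3.3 m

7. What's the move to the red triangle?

turn left 43°, forward 4.2 m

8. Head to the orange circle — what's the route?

turn left 152°, forward 5.6 m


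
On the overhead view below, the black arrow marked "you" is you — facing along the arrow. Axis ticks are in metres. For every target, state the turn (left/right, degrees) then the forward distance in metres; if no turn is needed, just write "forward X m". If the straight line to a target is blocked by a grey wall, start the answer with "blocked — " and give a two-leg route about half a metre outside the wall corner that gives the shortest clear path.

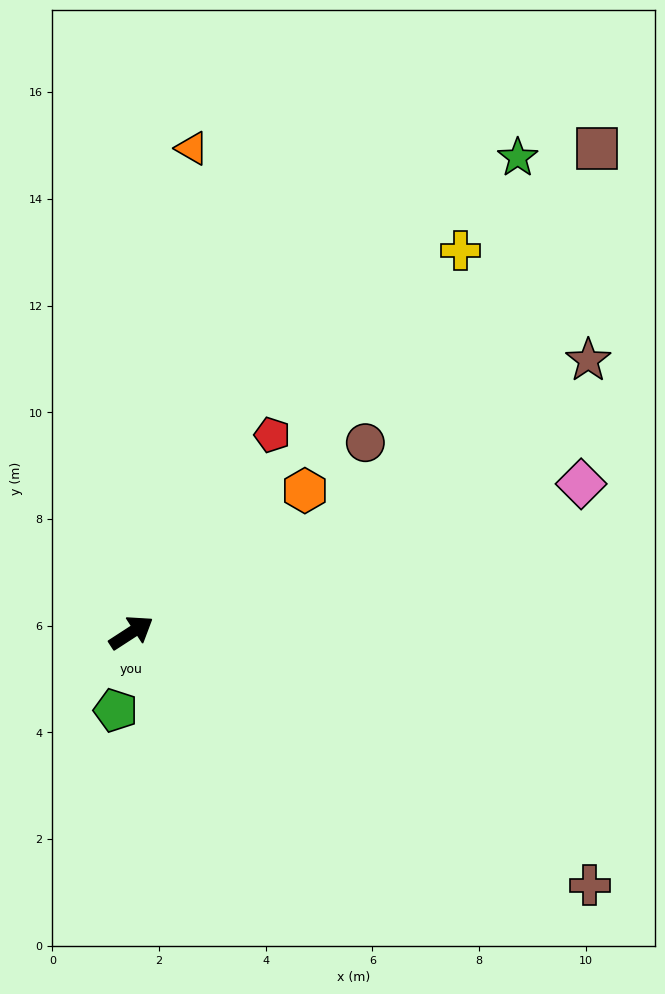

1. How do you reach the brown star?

turn right 2°, forward 10.0 m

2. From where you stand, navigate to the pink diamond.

turn right 15°, forward 8.9 m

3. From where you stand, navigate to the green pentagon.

turn right 134°, forward 1.5 m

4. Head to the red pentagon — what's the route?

turn left 22°, forward 4.5 m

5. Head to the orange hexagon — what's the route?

turn left 6°, forward 4.2 m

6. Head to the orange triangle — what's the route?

turn left 50°, forward 9.1 m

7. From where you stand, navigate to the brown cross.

turn right 62°, forward 9.8 m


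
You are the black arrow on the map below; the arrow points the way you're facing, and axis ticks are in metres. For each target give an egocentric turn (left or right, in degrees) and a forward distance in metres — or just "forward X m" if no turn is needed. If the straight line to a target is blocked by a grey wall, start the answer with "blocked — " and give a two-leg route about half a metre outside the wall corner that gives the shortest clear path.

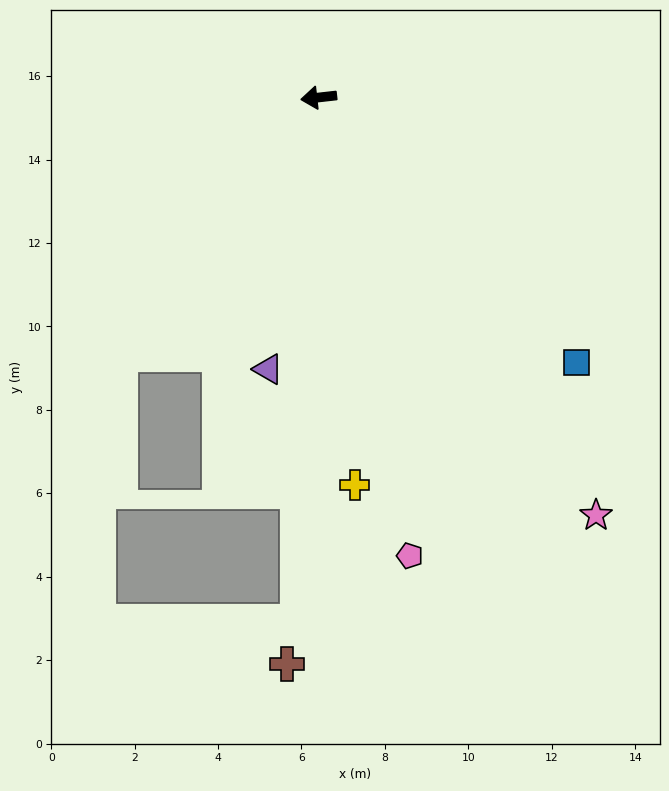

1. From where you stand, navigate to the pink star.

turn left 117°, forward 12.0 m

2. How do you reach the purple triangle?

turn left 73°, forward 6.6 m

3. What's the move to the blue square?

turn left 128°, forward 8.9 m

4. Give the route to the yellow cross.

turn left 89°, forward 9.3 m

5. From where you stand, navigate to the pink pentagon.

turn left 95°, forward 11.2 m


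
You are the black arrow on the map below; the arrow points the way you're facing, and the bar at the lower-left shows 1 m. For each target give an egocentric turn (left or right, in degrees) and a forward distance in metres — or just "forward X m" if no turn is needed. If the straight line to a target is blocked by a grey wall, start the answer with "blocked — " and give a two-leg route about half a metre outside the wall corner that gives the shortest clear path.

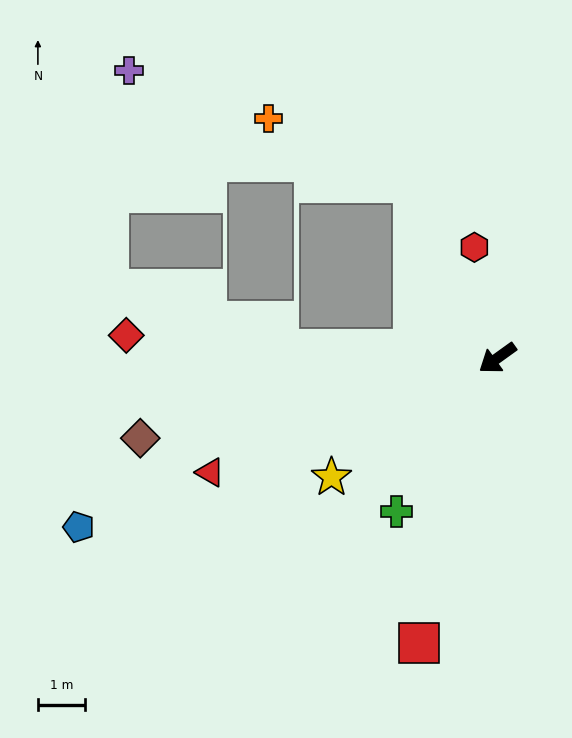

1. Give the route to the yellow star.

forward 4.3 m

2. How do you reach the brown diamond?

turn right 23°, forward 7.8 m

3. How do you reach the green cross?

turn left 21°, forward 3.9 m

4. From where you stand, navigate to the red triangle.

turn right 14°, forward 6.6 m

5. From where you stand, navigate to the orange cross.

blocked — turn right 100°, forward 4.1 m, then turn left 40°, forward 3.4 m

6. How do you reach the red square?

turn left 39°, forward 6.3 m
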